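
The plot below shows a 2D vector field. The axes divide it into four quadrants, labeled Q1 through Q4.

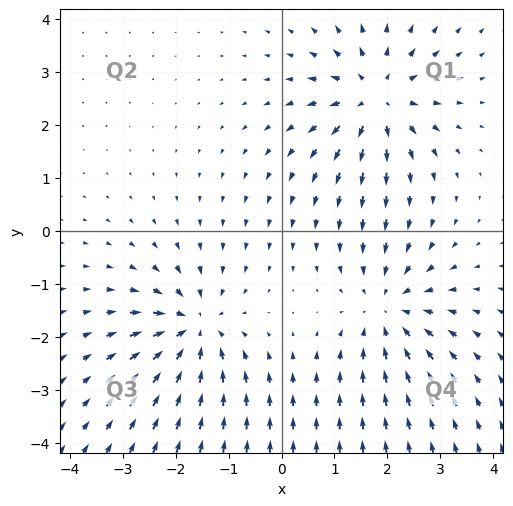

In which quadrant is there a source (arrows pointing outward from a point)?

The source sits at approximately (1.8, 2.5), which lies in quadrant Q1. The divergence there is about +5, positive as expected for a source.

Q1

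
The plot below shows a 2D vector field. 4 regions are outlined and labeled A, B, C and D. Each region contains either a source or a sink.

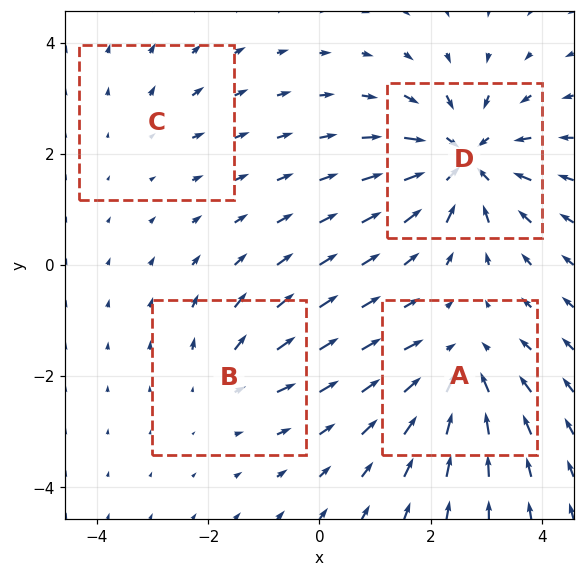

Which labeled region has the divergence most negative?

Divergence at each region's feature centre — A: about -5, B: about +3, C: about +2, D: about -7. Region D is most negative.

D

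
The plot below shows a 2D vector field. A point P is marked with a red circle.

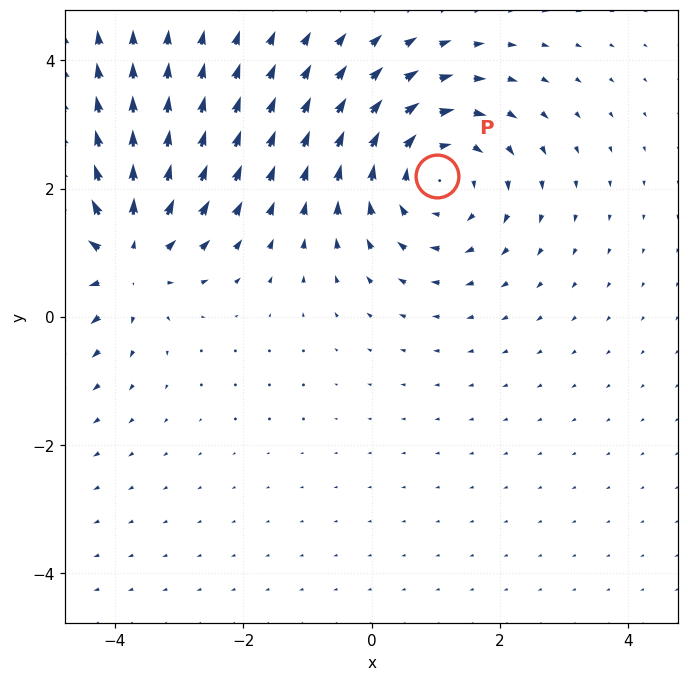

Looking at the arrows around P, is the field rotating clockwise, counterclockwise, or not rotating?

Near P at (1.0, 2.2) the arrows circulate clockwise. The curl (z-component) there is about -4; negative curl means clockwise rotation.

clockwise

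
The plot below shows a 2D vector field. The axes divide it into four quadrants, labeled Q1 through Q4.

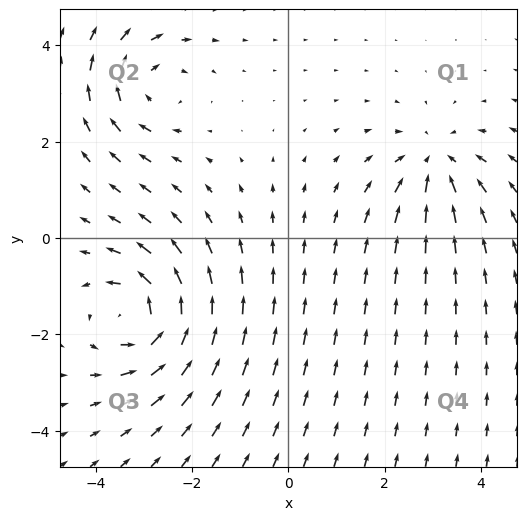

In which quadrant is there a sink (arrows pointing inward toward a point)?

The sink sits at approximately (3.1, 1.5), which lies in quadrant Q1. The divergence there is about -3, negative as expected for a sink.

Q1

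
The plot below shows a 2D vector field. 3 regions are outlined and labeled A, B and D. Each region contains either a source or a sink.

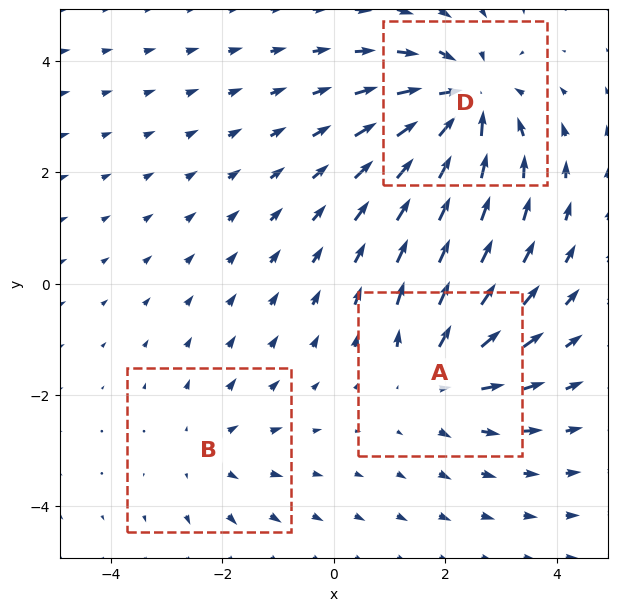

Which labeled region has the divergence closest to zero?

Divergence at each region's feature centre — A: about +3, B: about +2, D: about -4. Region B is closest to zero.

B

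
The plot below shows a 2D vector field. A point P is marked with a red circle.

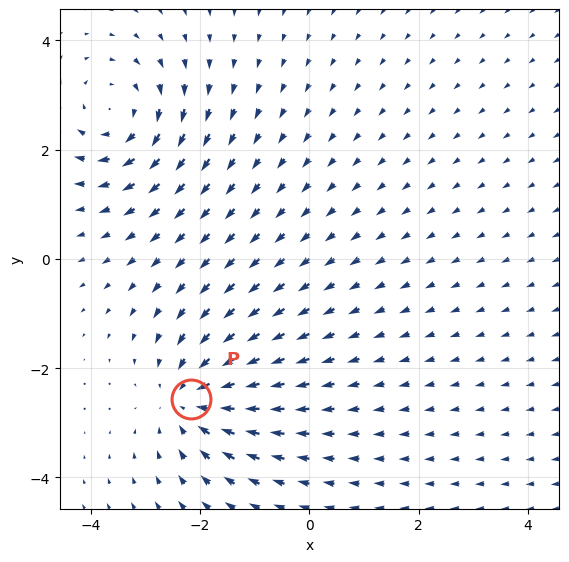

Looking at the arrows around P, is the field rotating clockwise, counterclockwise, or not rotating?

Near P at (-2.2, -2.6) the arrows show no circulation. The curl there is ≈0.

not rotating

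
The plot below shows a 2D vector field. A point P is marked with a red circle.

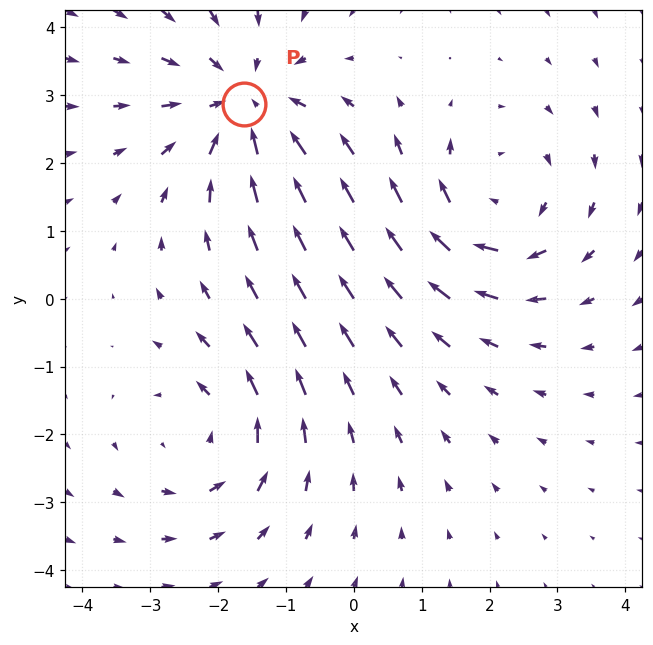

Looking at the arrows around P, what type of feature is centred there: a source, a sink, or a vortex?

sink

At P (-1.6, 2.9) the arrows converge inward. Divergence about -4, curl ≈0 — negative divergence with near-zero curl is a sink.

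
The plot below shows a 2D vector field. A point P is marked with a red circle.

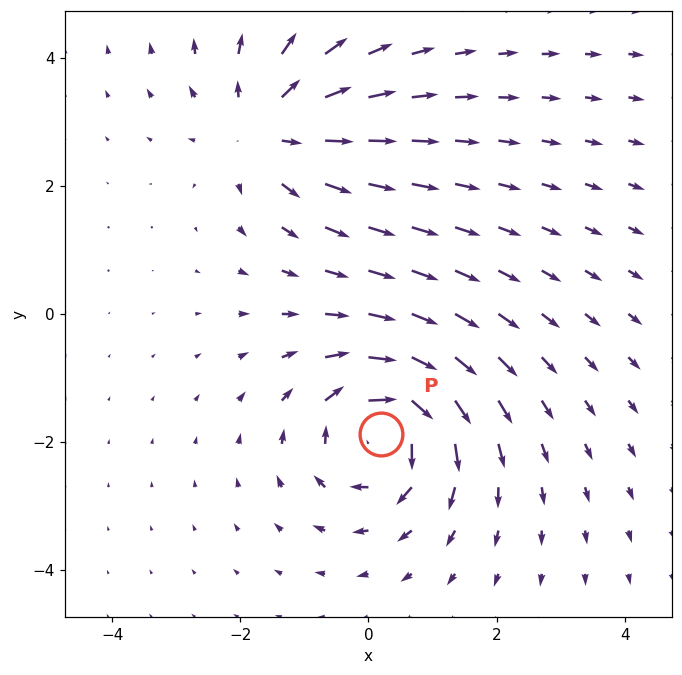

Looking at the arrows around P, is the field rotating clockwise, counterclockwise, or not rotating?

Near P at (0.2, -1.9) the arrows circulate clockwise. The curl (z-component) there is about -6; negative curl means clockwise rotation.

clockwise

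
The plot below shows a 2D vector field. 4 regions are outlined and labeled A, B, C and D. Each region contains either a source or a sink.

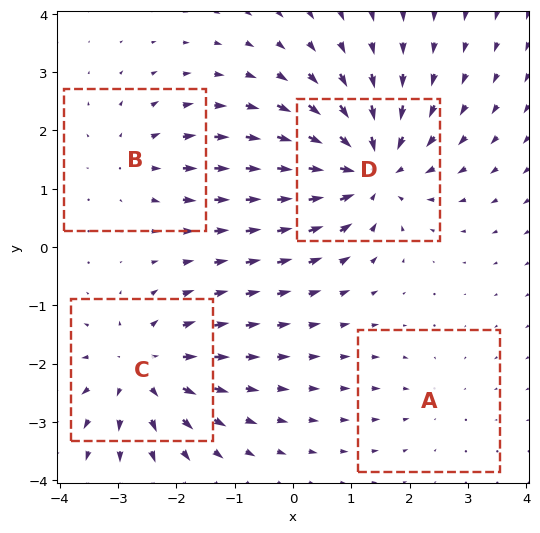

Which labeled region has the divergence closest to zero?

A

Divergence at each region's feature centre — A: about -2, B: about +3, C: about +5, D: about -6. Region A is closest to zero.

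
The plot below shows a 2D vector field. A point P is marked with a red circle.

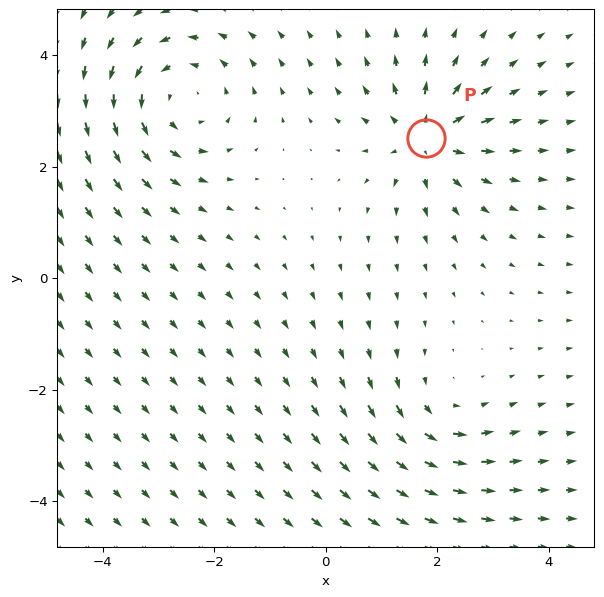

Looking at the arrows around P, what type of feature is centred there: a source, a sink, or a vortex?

source

At P (1.8, 2.5) the arrows spread outward. Divergence about +5, curl ≈0 — positive divergence with near-zero curl is a source.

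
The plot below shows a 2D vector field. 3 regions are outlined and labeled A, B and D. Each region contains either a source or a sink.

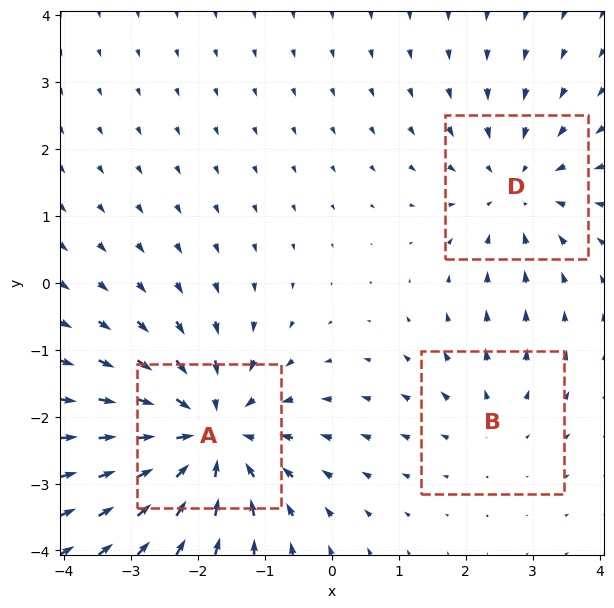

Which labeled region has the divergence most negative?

Divergence at each region's feature centre — A: about -4, B: about +2, D: about -3. Region A is most negative.

A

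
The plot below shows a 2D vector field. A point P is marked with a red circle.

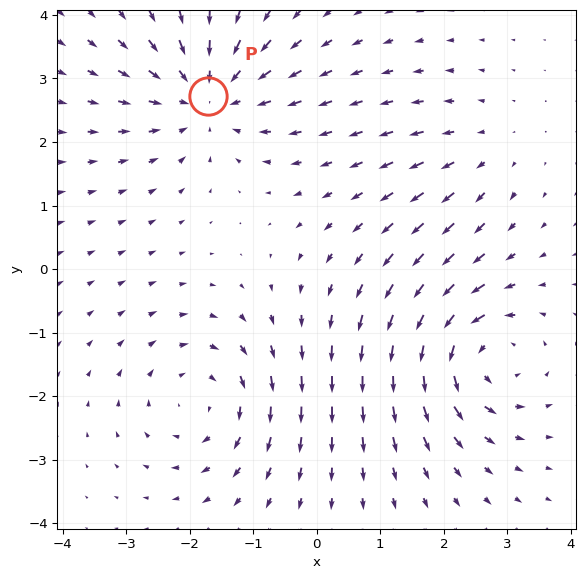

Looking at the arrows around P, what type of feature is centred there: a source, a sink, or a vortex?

sink

At P (-1.7, 2.7) the arrows converge inward. Divergence about -4, curl ≈0 — negative divergence with near-zero curl is a sink.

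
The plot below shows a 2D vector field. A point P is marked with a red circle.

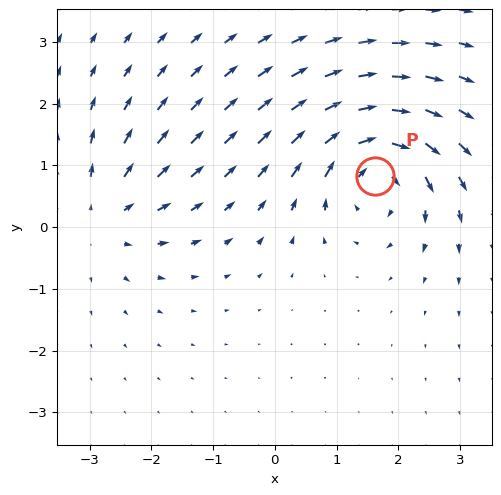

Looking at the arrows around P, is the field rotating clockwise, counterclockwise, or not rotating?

clockwise

Near P at (1.6, 0.8) the arrows circulate clockwise. The curl (z-component) there is about -5; negative curl means clockwise rotation.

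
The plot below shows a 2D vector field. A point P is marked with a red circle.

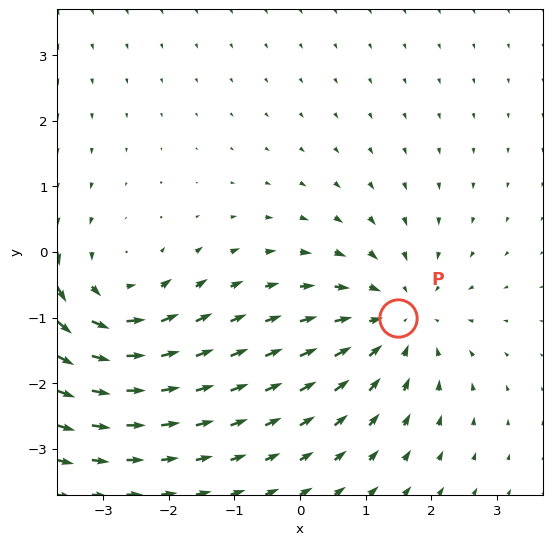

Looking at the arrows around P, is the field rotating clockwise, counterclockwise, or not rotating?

Near P at (1.5, -1.0) the arrows show no circulation. The curl there is ≈0.

not rotating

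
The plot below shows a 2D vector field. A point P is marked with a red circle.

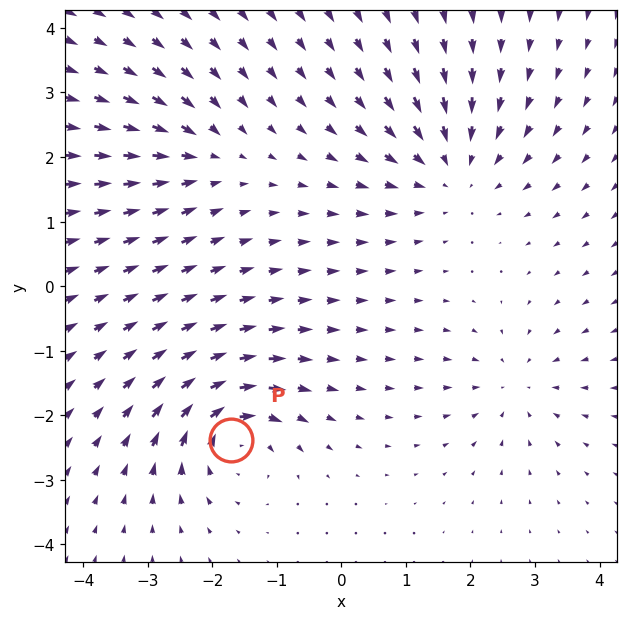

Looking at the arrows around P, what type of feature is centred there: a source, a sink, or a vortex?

At P (-1.7, -2.4) the arrows circulate clockwise. Divergence ≈0, curl about -6 — near-zero divergence with nonzero curl is a vortex.

vortex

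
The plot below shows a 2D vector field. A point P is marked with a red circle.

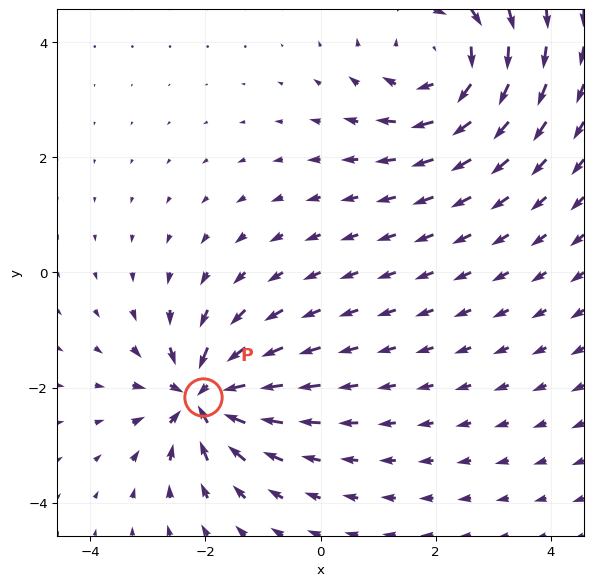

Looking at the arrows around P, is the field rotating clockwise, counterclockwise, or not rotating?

Near P at (-2.0, -2.2) the arrows show no circulation. The curl there is ≈0.

not rotating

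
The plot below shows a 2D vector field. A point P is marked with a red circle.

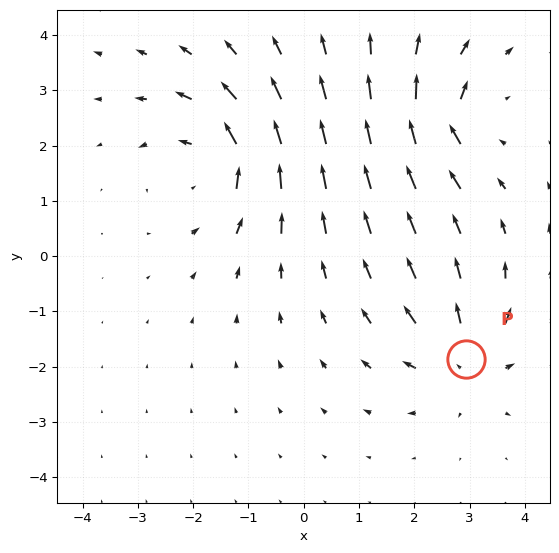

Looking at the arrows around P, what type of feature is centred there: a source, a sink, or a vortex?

At P (2.9, -1.9) the arrows spread outward. Divergence about +4, curl ≈0 — positive divergence with near-zero curl is a source.

source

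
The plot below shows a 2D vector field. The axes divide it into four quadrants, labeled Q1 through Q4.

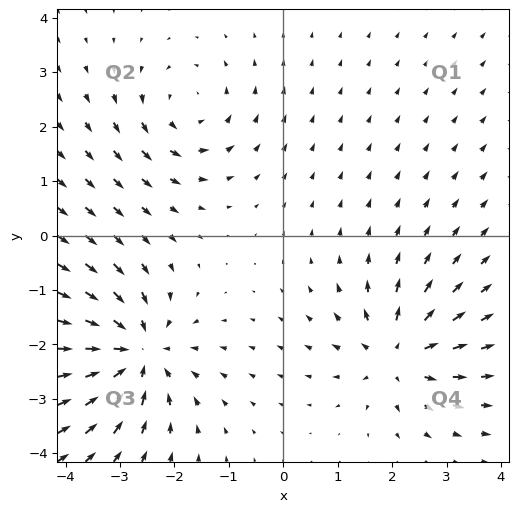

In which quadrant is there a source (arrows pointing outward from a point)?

The source sits at approximately (2.1, -2.2), which lies in quadrant Q4. The divergence there is about +4, positive as expected for a source.

Q4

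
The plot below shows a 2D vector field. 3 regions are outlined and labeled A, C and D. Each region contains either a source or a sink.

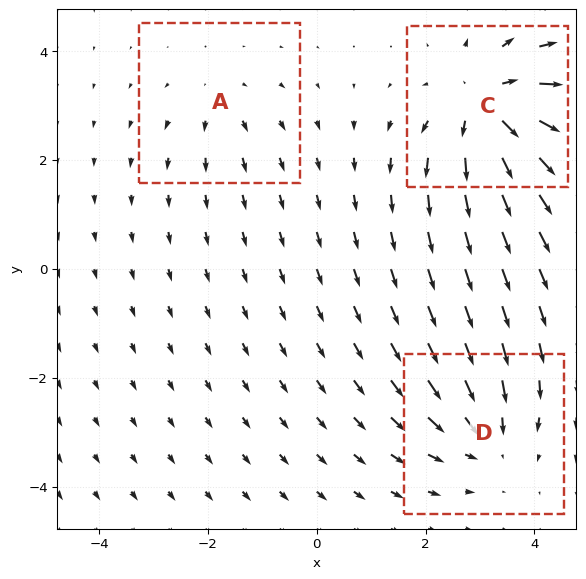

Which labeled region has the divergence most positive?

Divergence at each region's feature centre — A: about +2, C: about +5, D: about -3. Region C is most positive.

C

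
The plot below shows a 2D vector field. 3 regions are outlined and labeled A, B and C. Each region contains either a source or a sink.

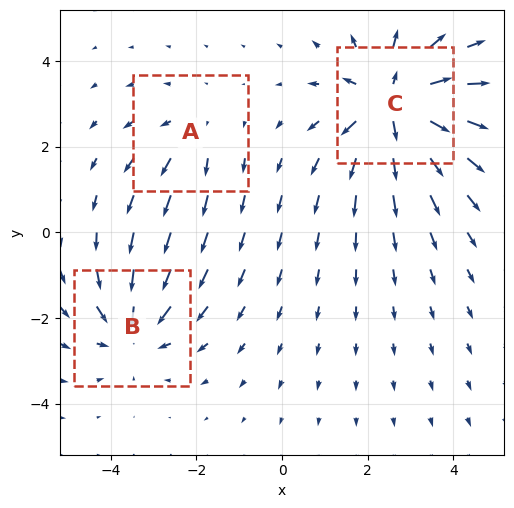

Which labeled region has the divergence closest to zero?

Divergence at each region's feature centre — A: about +2, B: about -3, C: about +5. Region A is closest to zero.

A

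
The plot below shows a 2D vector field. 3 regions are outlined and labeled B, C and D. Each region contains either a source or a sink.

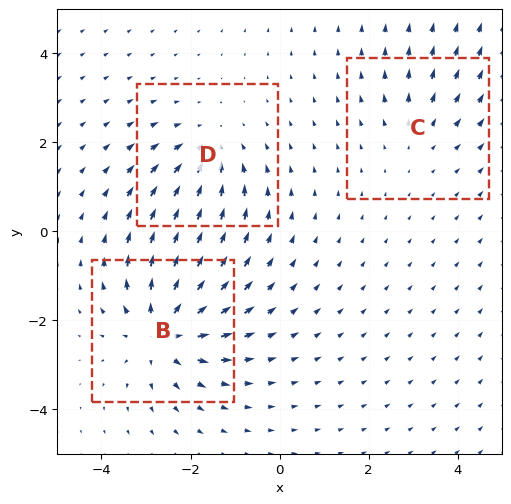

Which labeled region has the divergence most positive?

B

Divergence at each region's feature centre — B: about +5, C: about +2, D: about -3. Region B is most positive.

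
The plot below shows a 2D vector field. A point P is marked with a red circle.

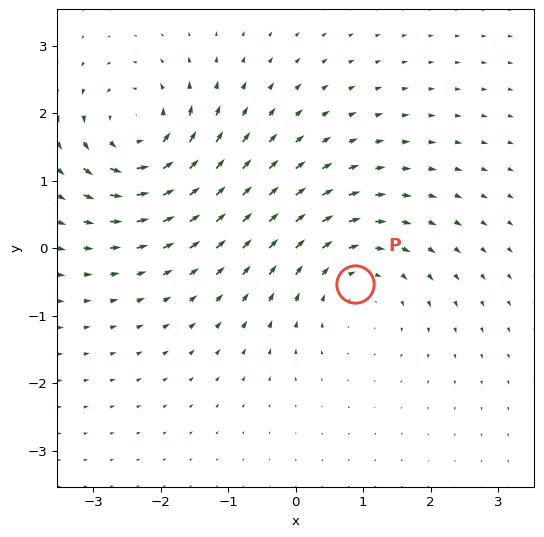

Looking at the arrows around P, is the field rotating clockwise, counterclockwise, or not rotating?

clockwise

Near P at (0.9, -0.5) the arrows circulate clockwise. The curl (z-component) there is about -3; negative curl means clockwise rotation.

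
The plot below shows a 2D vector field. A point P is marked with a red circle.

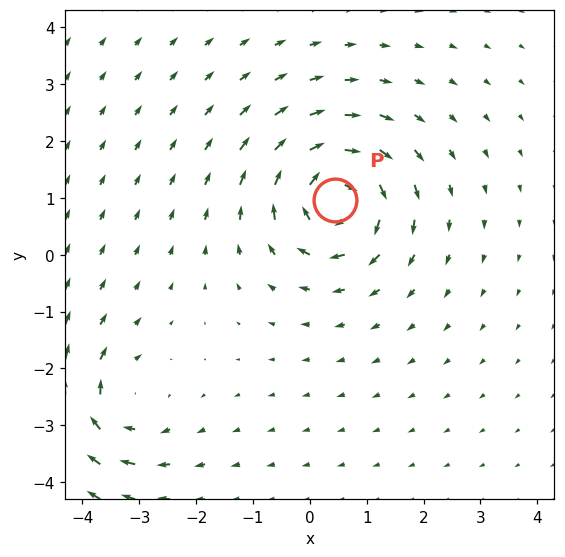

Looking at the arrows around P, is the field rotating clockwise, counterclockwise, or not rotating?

Near P at (0.4, 1.0) the arrows circulate clockwise. The curl (z-component) there is about -7; negative curl means clockwise rotation.

clockwise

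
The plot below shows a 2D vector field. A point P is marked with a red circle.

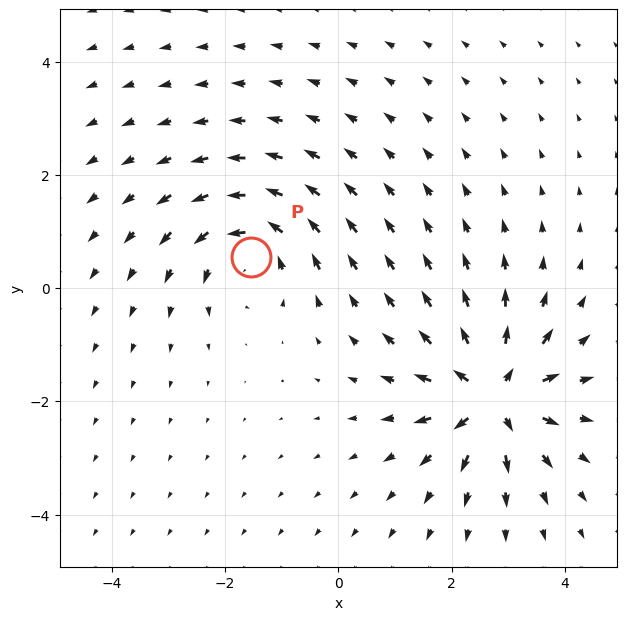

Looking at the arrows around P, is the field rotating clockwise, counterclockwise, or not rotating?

counterclockwise

Near P at (-1.5, 0.6) the arrows circulate counterclockwise. The curl (z-component) there is about +4; positive curl means counterclockwise rotation.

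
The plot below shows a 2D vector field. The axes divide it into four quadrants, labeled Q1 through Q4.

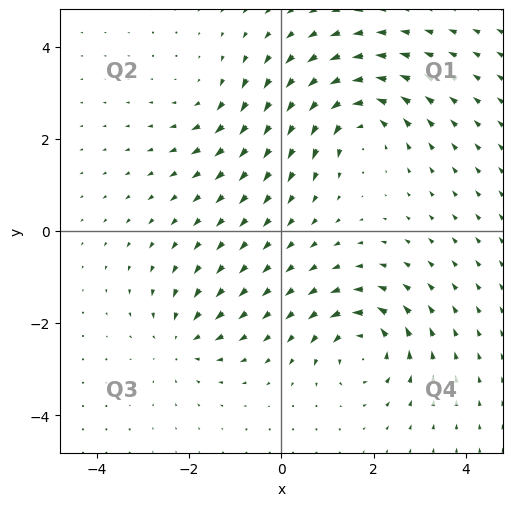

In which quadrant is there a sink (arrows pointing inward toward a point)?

The sink sits at approximately (-2.2, -2.4), which lies in quadrant Q3. The divergence there is about -3, negative as expected for a sink.

Q3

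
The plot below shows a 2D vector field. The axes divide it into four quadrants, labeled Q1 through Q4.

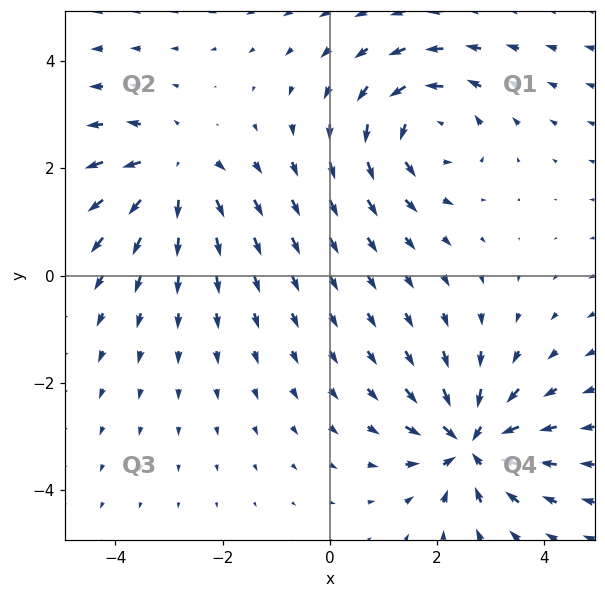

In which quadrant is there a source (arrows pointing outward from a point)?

The source sits at approximately (-2.9, 2.0), which lies in quadrant Q2. The divergence there is about +4, positive as expected for a source.

Q2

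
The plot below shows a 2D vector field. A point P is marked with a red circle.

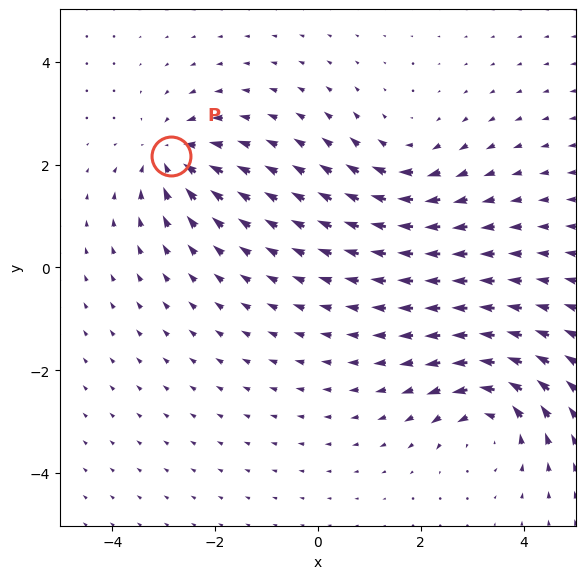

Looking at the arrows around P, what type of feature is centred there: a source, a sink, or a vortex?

At P (-2.9, 2.2) the arrows converge inward. Divergence about -3, curl ≈0 — negative divergence with near-zero curl is a sink.

sink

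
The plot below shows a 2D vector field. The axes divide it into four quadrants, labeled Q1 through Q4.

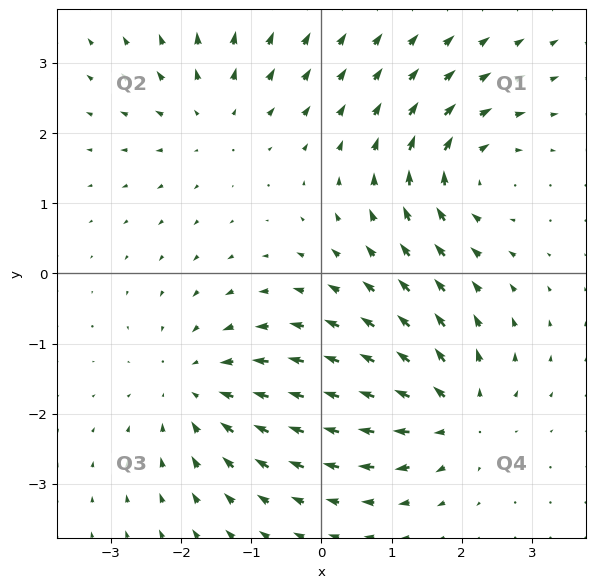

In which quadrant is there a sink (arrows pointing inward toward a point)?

The sink sits at approximately (-1.8, -1.6), which lies in quadrant Q3. The divergence there is about -4, negative as expected for a sink.

Q3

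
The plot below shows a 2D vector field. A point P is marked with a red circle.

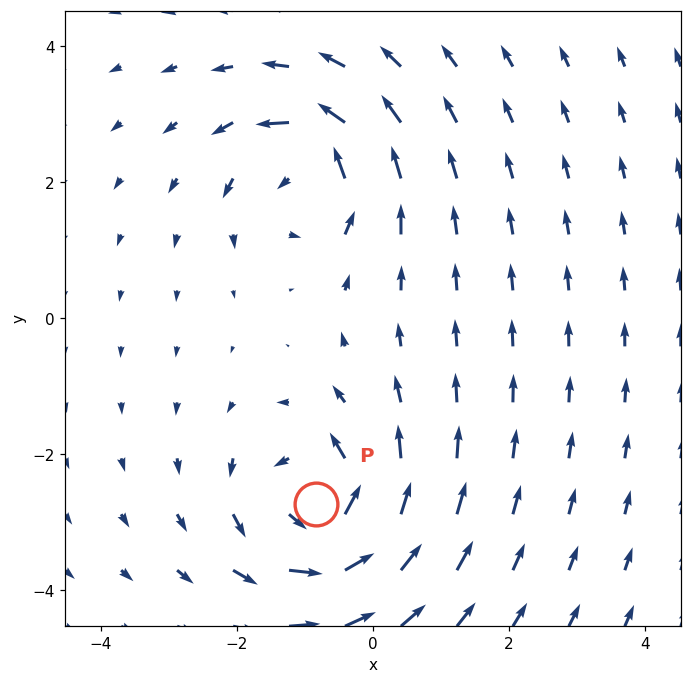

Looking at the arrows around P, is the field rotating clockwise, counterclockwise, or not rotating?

Near P at (-0.8, -2.7) the arrows circulate counterclockwise. The curl (z-component) there is about +5; positive curl means counterclockwise rotation.

counterclockwise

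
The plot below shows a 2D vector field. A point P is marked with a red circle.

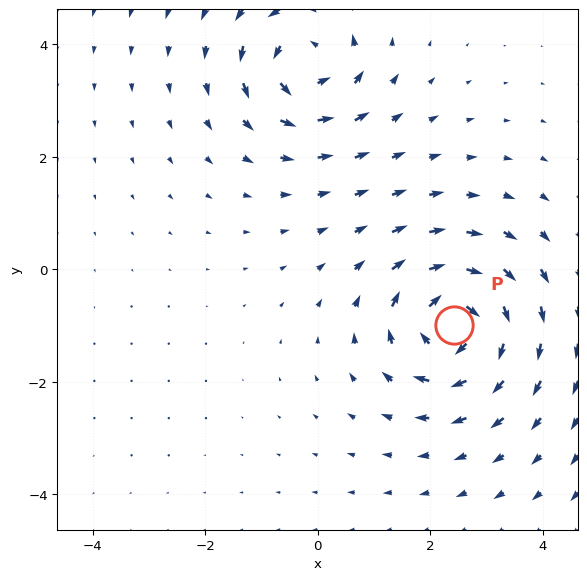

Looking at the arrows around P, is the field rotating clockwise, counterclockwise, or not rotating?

Near P at (2.4, -1.0) the arrows circulate clockwise. The curl (z-component) there is about -6; negative curl means clockwise rotation.

clockwise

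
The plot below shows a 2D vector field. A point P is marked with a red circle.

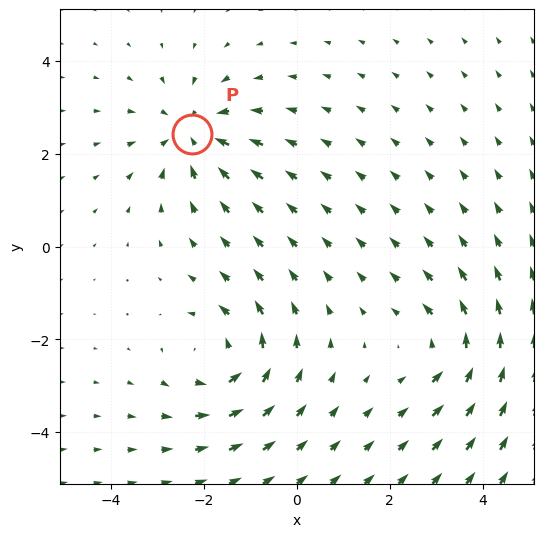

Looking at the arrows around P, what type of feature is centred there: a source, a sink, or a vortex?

sink

At P (-2.3, 2.4) the arrows converge inward. Divergence about -4, curl ≈0 — negative divergence with near-zero curl is a sink.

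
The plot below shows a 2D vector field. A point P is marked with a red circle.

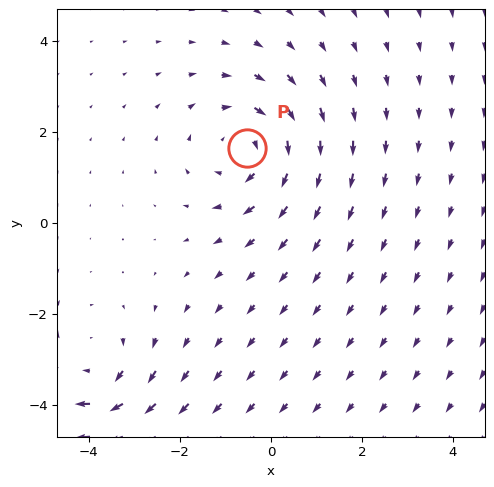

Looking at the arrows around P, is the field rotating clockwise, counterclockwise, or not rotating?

Near P at (-0.5, 1.7) the arrows circulate clockwise. The curl (z-component) there is about -3; negative curl means clockwise rotation.

clockwise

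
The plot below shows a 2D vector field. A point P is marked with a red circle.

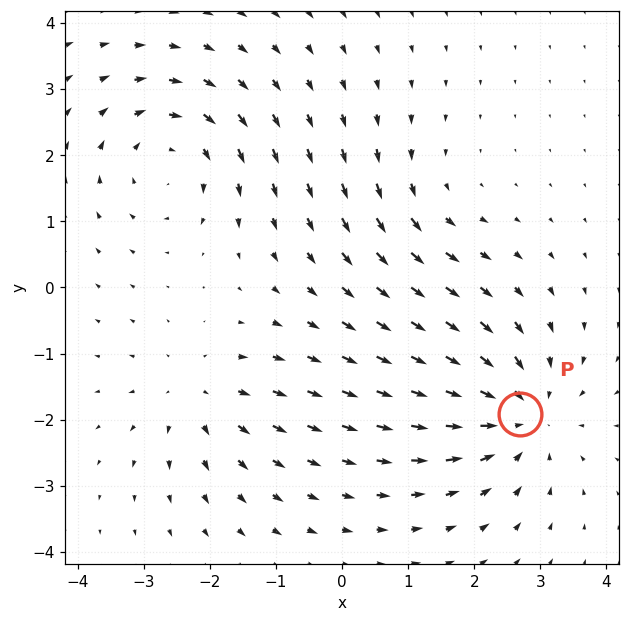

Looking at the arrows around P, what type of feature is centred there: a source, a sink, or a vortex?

sink

At P (2.7, -1.9) the arrows converge inward. Divergence about -5, curl ≈0 — negative divergence with near-zero curl is a sink.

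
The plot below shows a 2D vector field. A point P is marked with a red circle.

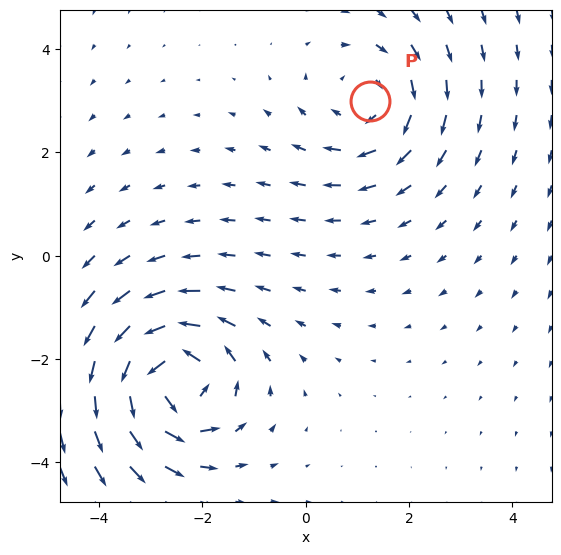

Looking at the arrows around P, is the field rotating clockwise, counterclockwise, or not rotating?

clockwise

Near P at (1.2, 3.0) the arrows circulate clockwise. The curl (z-component) there is about -3; negative curl means clockwise rotation.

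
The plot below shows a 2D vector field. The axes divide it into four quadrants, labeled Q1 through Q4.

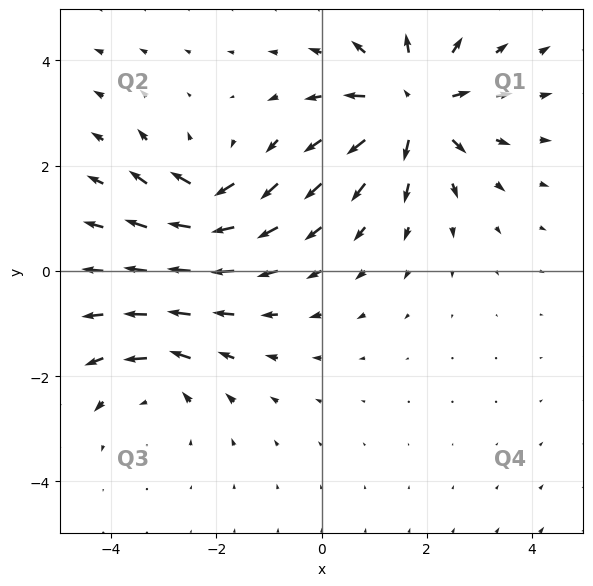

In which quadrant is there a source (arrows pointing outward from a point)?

Q1

The source sits at approximately (1.7, 3.1), which lies in quadrant Q1. The divergence there is about +6, positive as expected for a source.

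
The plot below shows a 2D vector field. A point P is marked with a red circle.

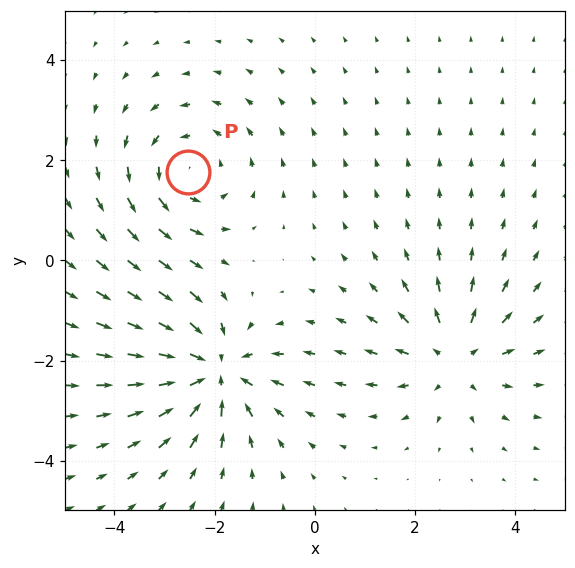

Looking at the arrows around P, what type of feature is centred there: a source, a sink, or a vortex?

vortex

At P (-2.5, 1.8) the arrows circulate counterclockwise. Divergence ≈0, curl about +3 — near-zero divergence with nonzero curl is a vortex.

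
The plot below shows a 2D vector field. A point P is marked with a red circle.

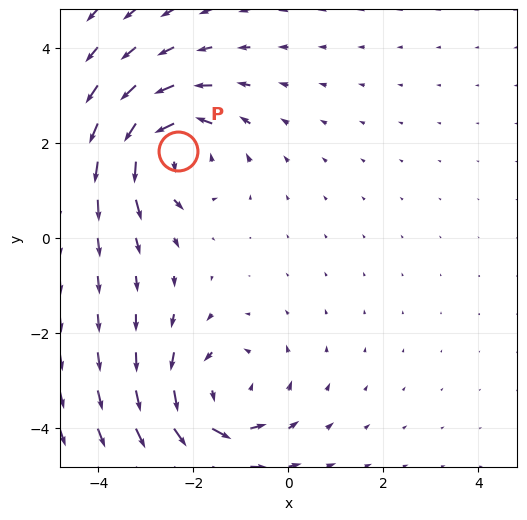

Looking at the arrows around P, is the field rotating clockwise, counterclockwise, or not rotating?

Near P at (-2.3, 1.8) the arrows circulate counterclockwise. The curl (z-component) there is about +6; positive curl means counterclockwise rotation.

counterclockwise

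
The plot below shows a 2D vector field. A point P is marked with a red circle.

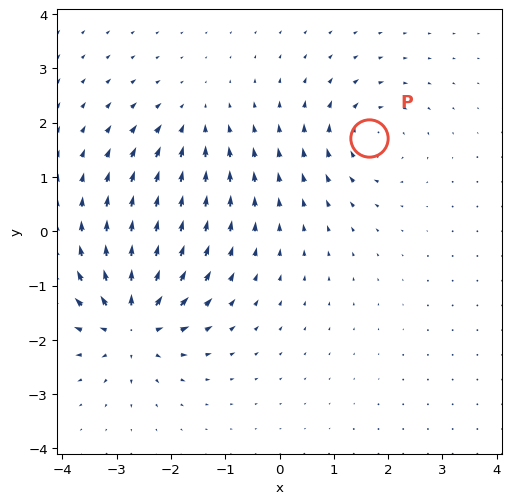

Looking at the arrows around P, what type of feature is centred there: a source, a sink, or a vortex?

vortex

At P (1.7, 1.7) the arrows circulate clockwise. Divergence ≈0, curl about -4 — near-zero divergence with nonzero curl is a vortex.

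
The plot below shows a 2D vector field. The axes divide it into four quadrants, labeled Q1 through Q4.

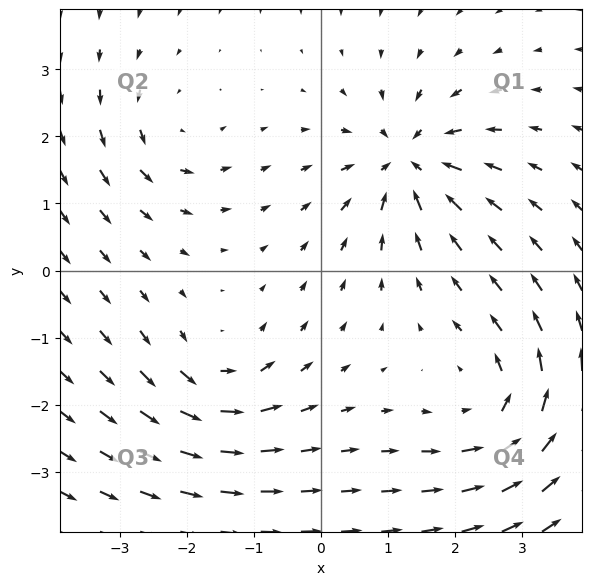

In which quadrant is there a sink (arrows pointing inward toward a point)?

The sink sits at approximately (1.3, 1.6), which lies in quadrant Q1. The divergence there is about -6, negative as expected for a sink.

Q1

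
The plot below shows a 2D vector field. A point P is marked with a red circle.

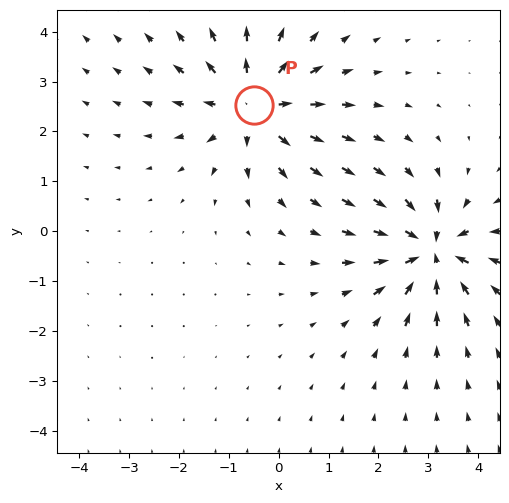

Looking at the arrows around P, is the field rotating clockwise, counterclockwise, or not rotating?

Near P at (-0.5, 2.5) the arrows show no circulation. The curl there is ≈0.

not rotating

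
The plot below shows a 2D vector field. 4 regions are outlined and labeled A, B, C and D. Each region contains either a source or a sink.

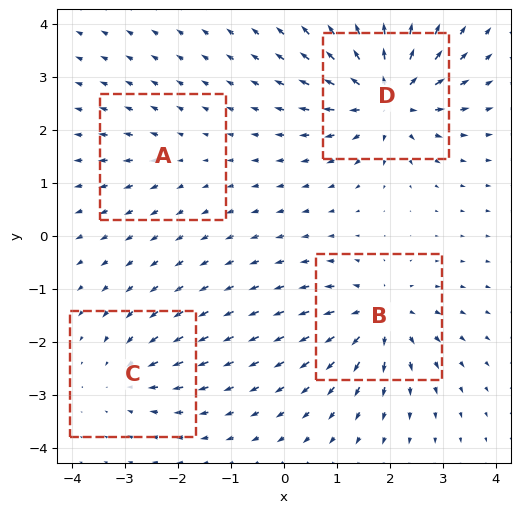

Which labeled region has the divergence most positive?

Divergence at each region's feature centre — A: about +3, B: about +7, C: about -4, D: about +9. Region D is most positive.

D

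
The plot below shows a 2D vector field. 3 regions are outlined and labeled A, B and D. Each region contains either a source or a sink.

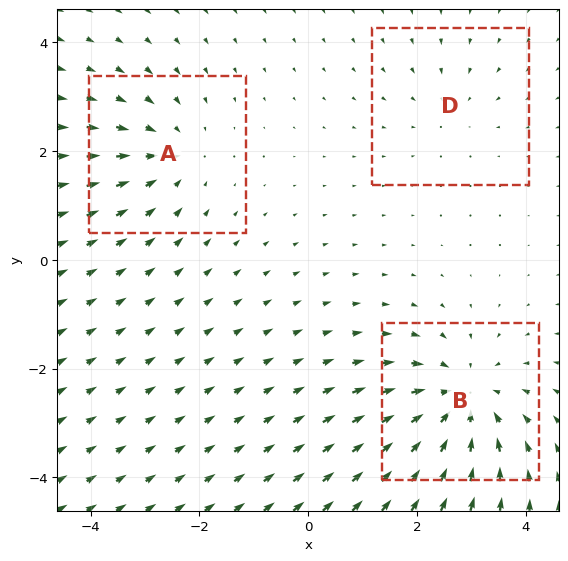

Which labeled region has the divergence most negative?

B

Divergence at each region's feature centre — A: about -3, B: about -4, D: about -2. Region B is most negative.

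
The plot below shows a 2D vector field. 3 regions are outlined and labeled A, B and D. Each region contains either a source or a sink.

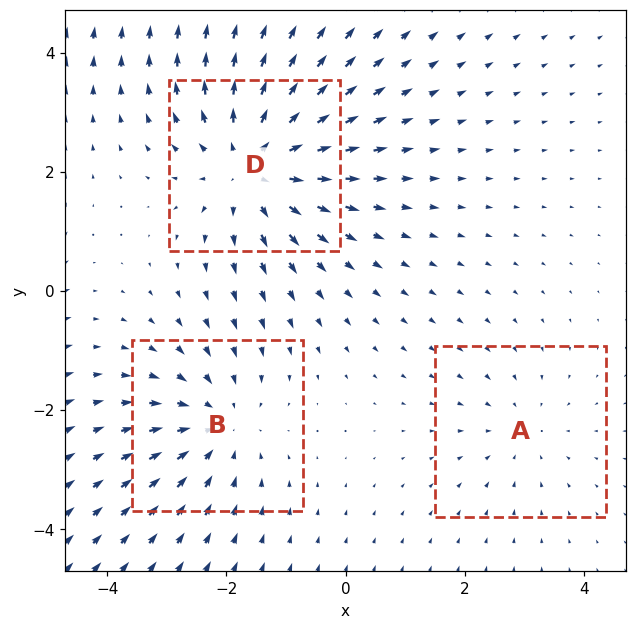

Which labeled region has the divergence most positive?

Divergence at each region's feature centre — A: about -2, B: about -3, D: about +4. Region D is most positive.

D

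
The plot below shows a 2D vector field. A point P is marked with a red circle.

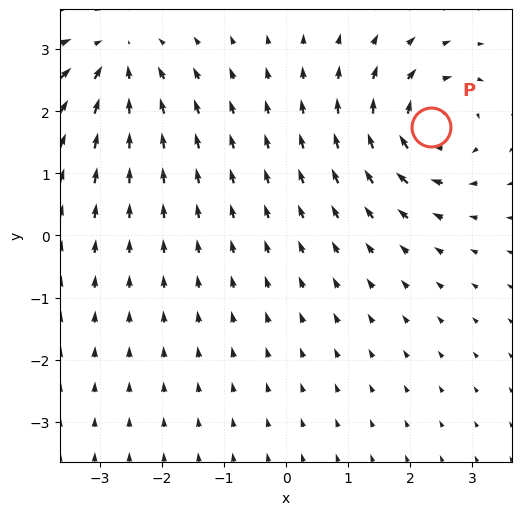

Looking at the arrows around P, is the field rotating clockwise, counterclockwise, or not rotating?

clockwise

Near P at (2.3, 1.7) the arrows circulate clockwise. The curl (z-component) there is about -5; negative curl means clockwise rotation.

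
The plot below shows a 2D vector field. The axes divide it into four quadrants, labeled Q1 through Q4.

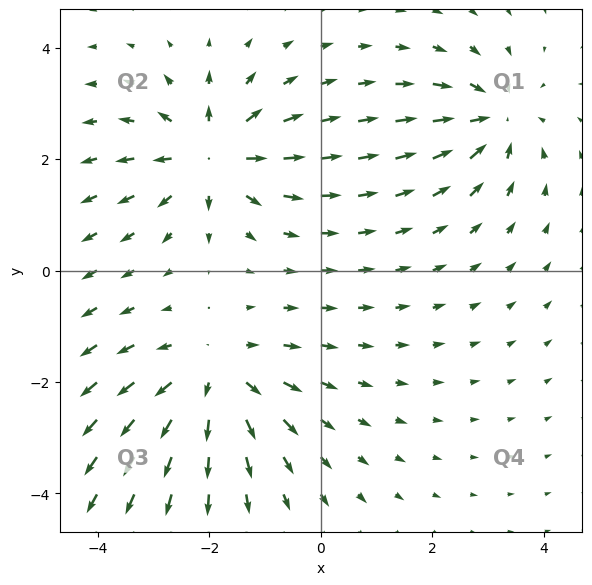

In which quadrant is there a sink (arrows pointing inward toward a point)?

The sink sits at approximately (3.1, 2.7), which lies in quadrant Q1. The divergence there is about -3, negative as expected for a sink.

Q1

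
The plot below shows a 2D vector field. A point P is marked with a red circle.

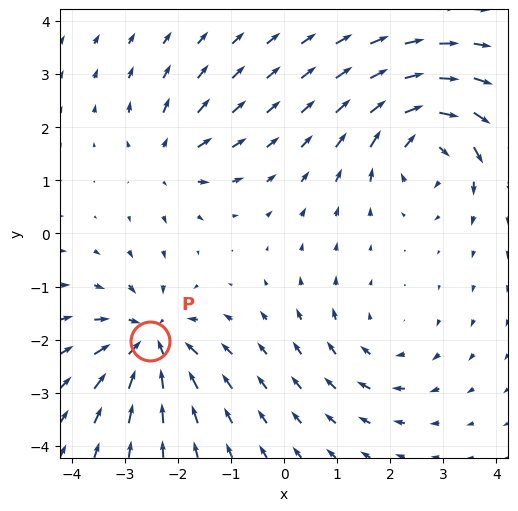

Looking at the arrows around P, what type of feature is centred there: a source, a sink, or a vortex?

At P (-2.5, -2.0) the arrows converge inward. Divergence about -6, curl ≈0 — negative divergence with near-zero curl is a sink.

sink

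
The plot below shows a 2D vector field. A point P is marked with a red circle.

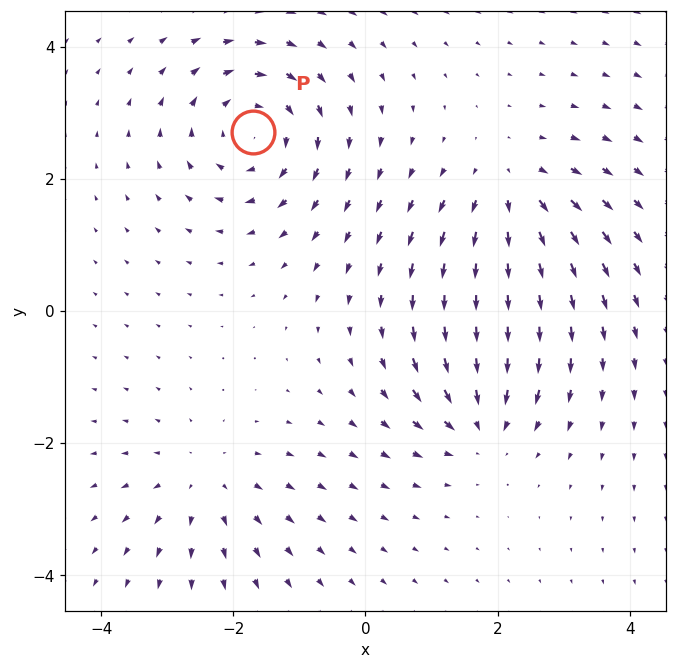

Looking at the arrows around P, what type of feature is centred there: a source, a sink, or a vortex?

At P (-1.7, 2.7) the arrows circulate clockwise. Divergence ≈0, curl about -5 — near-zero divergence with nonzero curl is a vortex.

vortex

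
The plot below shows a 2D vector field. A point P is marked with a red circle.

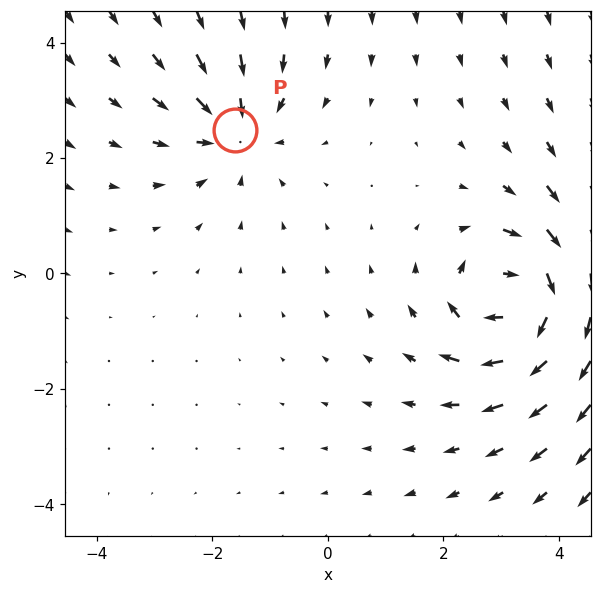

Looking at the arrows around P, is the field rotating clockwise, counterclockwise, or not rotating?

not rotating

Near P at (-1.6, 2.5) the arrows show no circulation. The curl there is ≈0.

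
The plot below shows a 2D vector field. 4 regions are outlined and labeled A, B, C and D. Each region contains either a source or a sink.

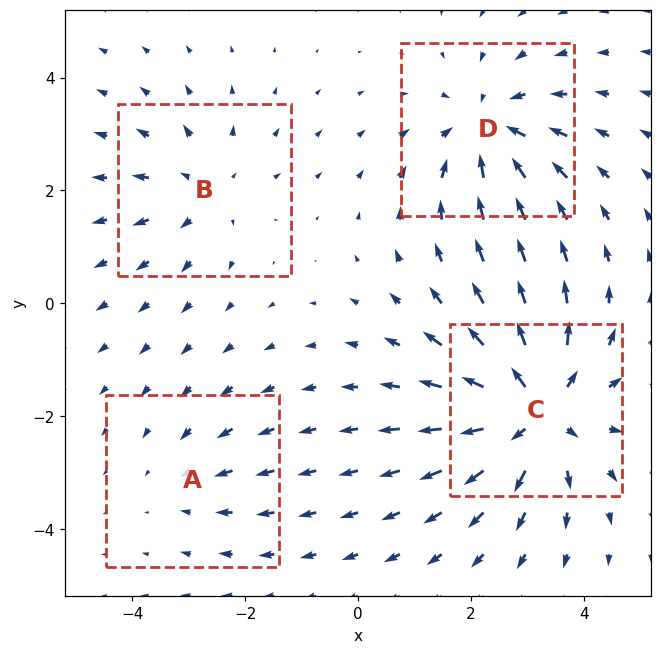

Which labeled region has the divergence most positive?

Divergence at each region's feature centre — A: about -2, B: about +3, C: about +6, D: about -4. Region C is most positive.

C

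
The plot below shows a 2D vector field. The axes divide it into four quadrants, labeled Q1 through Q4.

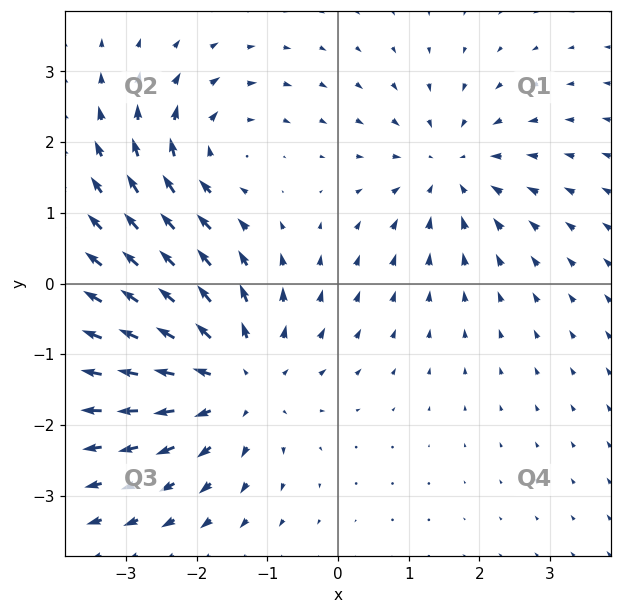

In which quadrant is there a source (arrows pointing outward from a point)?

The source sits at approximately (-1.5, -1.4), which lies in quadrant Q3. The divergence there is about +4, positive as expected for a source.

Q3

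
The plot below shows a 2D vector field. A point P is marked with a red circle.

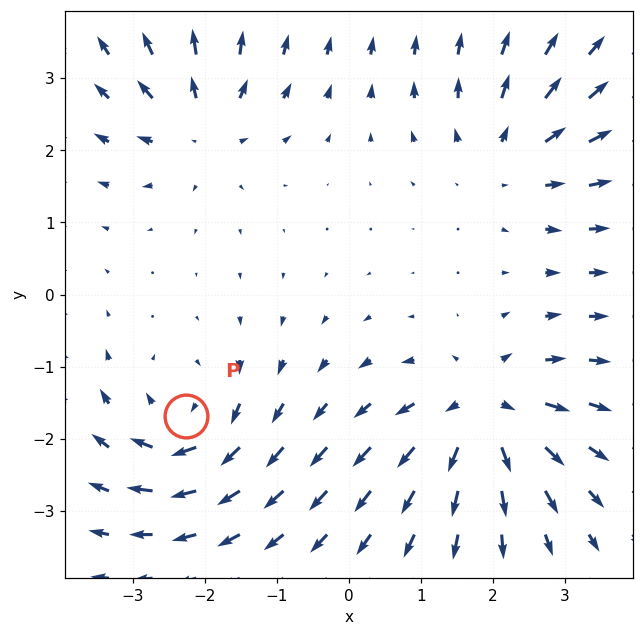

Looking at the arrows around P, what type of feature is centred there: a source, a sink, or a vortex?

vortex

At P (-2.3, -1.7) the arrows circulate clockwise. Divergence ≈0, curl about -5 — near-zero divergence with nonzero curl is a vortex.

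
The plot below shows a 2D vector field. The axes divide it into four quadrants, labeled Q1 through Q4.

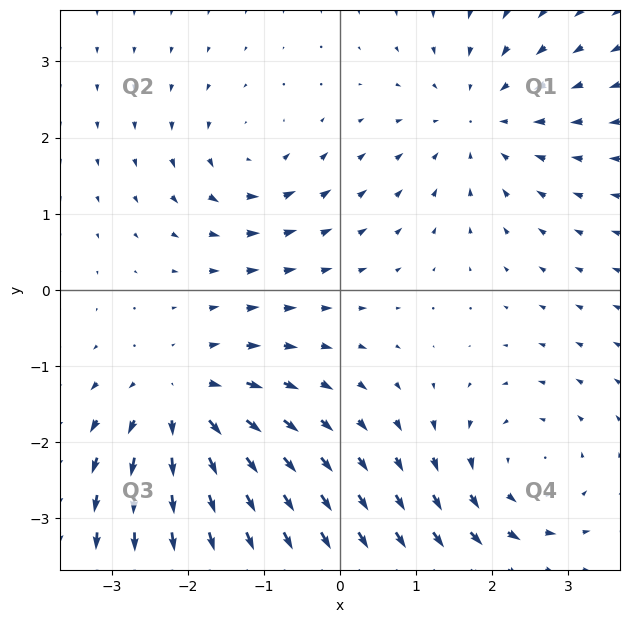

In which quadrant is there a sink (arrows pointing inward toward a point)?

The sink sits at approximately (1.8, 2.3), which lies in quadrant Q1. The divergence there is about -3, negative as expected for a sink.

Q1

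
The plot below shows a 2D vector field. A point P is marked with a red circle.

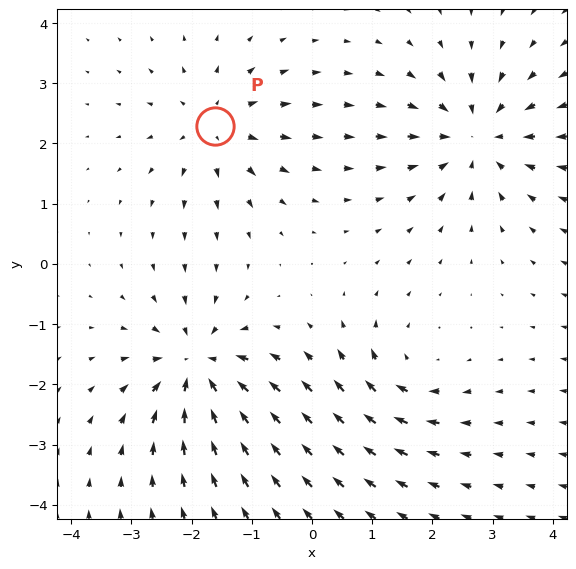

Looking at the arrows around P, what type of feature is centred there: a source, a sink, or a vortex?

source

At P (-1.6, 2.3) the arrows spread outward. Divergence about +3, curl ≈0 — positive divergence with near-zero curl is a source.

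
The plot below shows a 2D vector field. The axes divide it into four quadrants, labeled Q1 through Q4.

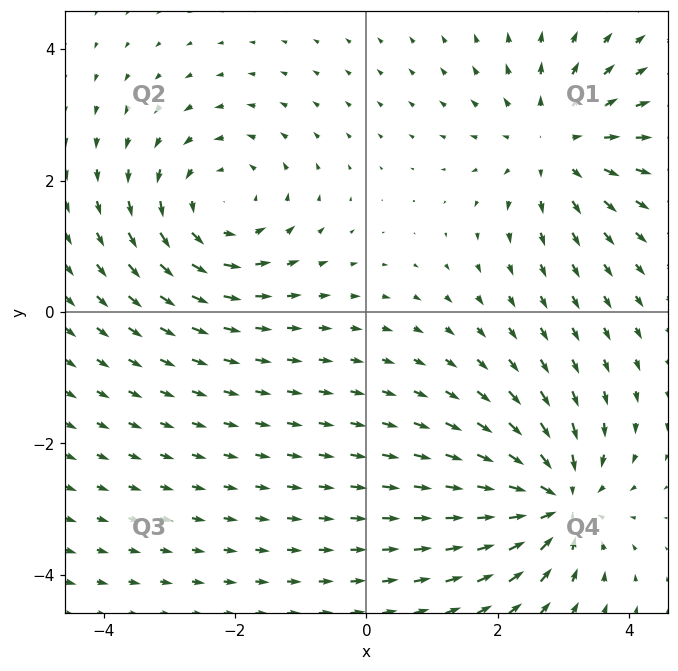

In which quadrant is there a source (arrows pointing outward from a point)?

The source sits at approximately (2.9, 2.6), which lies in quadrant Q1. The divergence there is about +4, positive as expected for a source.

Q1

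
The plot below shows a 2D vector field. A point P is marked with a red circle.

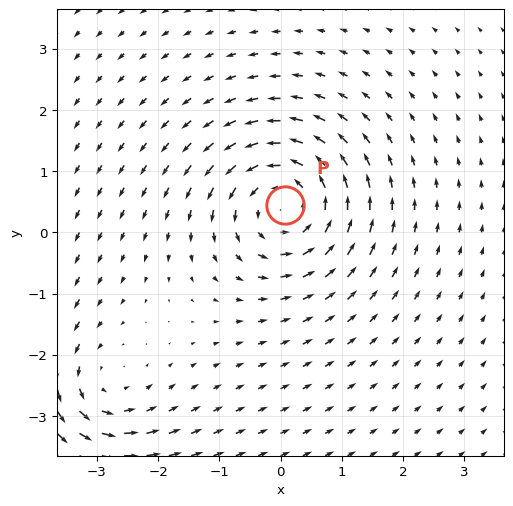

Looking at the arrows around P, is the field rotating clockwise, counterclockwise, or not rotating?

counterclockwise

Near P at (0.1, 0.4) the arrows circulate counterclockwise. The curl (z-component) there is about +6; positive curl means counterclockwise rotation.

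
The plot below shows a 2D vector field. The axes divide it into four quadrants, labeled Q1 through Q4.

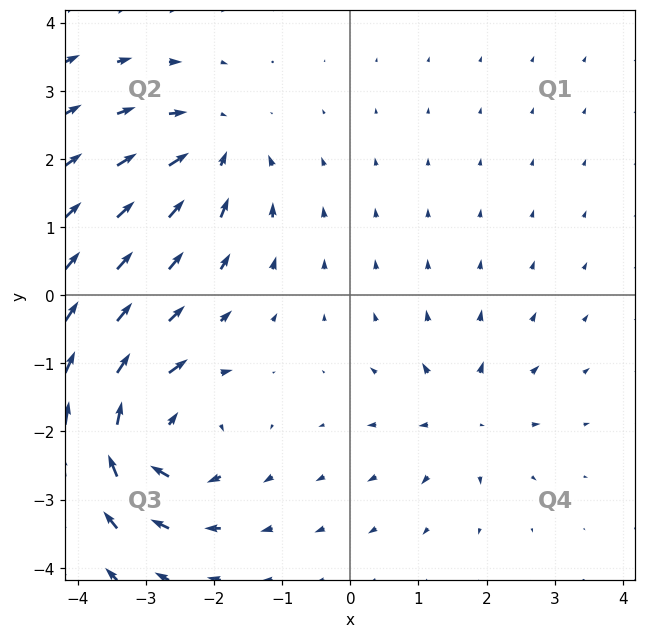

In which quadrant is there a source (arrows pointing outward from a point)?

The source sits at approximately (1.6, -1.8), which lies in quadrant Q4. The divergence there is about +4, positive as expected for a source.

Q4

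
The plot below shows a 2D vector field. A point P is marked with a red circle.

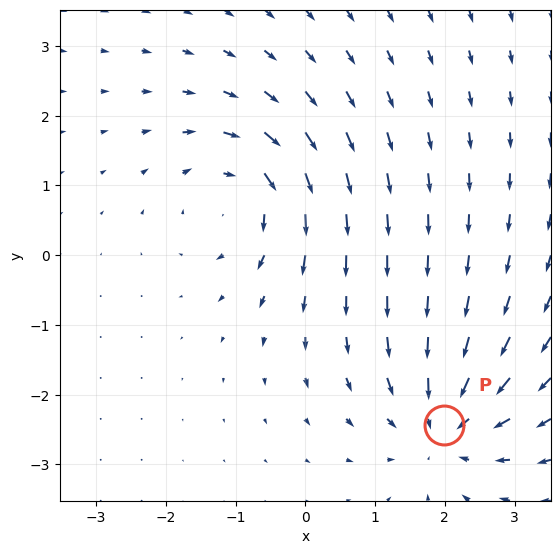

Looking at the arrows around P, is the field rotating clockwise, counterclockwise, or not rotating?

Near P at (2.0, -2.4) the arrows show no circulation. The curl there is ≈0.

not rotating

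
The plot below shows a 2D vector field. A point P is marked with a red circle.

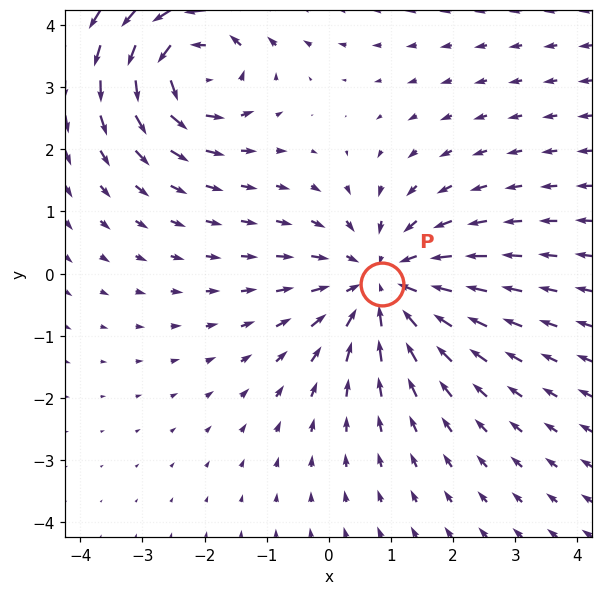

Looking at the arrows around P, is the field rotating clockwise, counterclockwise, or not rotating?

Near P at (0.9, -0.2) the arrows show no circulation. The curl there is ≈0.

not rotating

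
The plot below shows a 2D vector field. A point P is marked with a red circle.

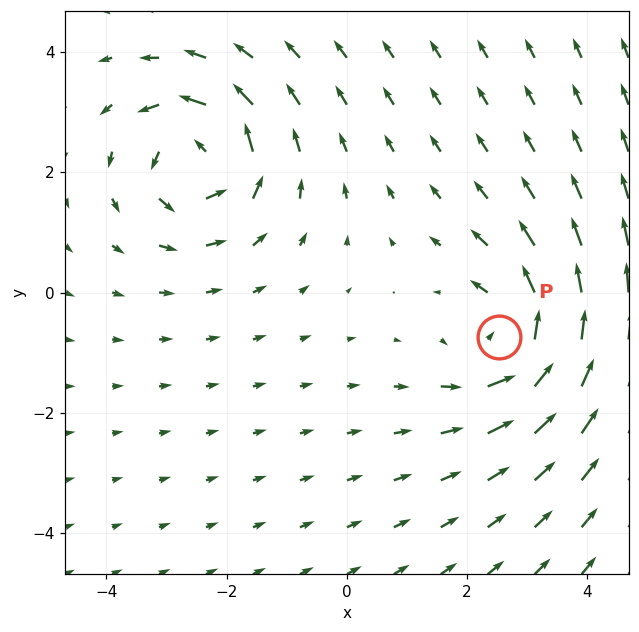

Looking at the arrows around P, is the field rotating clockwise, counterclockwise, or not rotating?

counterclockwise

Near P at (2.5, -0.7) the arrows circulate counterclockwise. The curl (z-component) there is about +3; positive curl means counterclockwise rotation.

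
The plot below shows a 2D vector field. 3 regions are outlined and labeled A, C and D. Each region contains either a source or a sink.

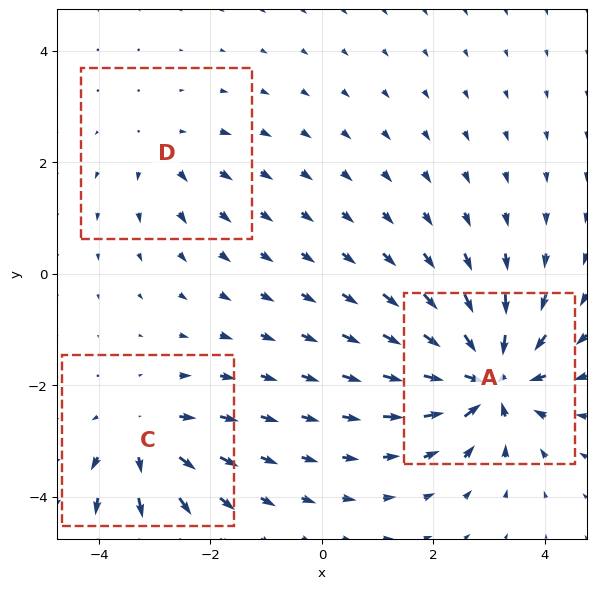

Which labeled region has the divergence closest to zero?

D

Divergence at each region's feature centre — A: about -6, C: about +4, D: about +2. Region D is closest to zero.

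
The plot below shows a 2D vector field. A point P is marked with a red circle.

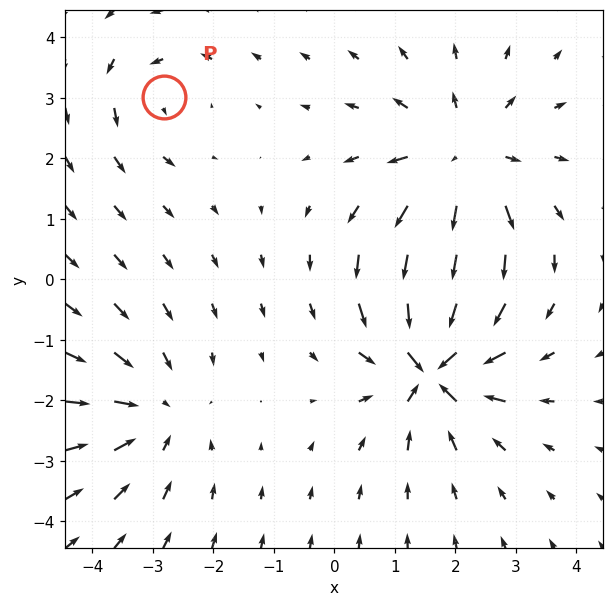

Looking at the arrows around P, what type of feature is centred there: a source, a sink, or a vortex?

At P (-2.8, 3.0) the arrows circulate counterclockwise. Divergence ≈0, curl about +3 — near-zero divergence with nonzero curl is a vortex.

vortex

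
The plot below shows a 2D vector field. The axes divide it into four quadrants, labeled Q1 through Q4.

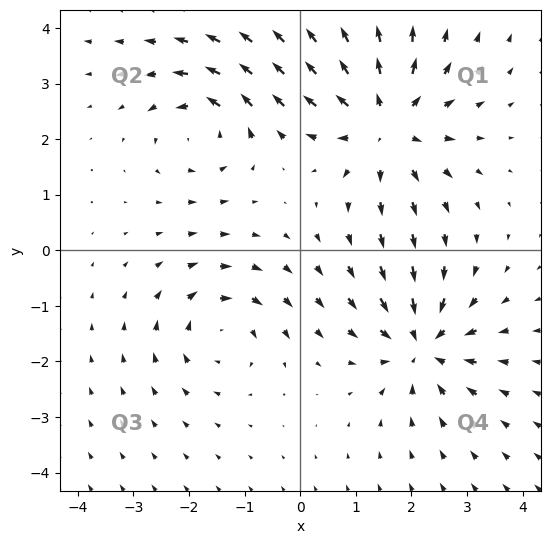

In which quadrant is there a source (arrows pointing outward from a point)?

Q1

The source sits at approximately (1.5, 2.3), which lies in quadrant Q1. The divergence there is about +5, positive as expected for a source.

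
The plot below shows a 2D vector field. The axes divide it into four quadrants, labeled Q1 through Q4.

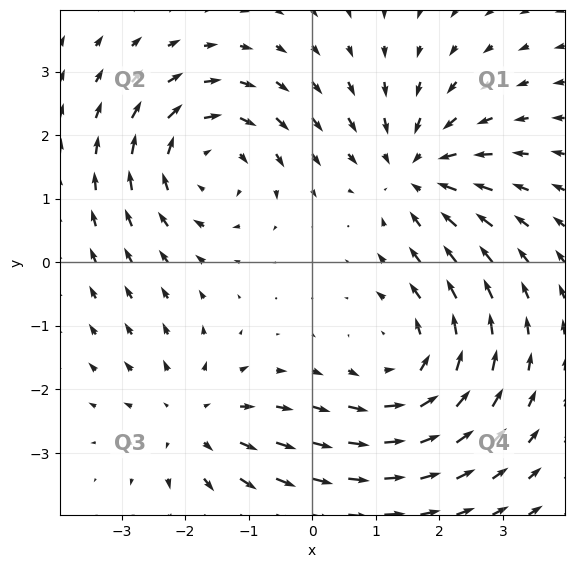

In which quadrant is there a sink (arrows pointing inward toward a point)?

The sink sits at approximately (1.6, 1.4), which lies in quadrant Q1. The divergence there is about -3, negative as expected for a sink.

Q1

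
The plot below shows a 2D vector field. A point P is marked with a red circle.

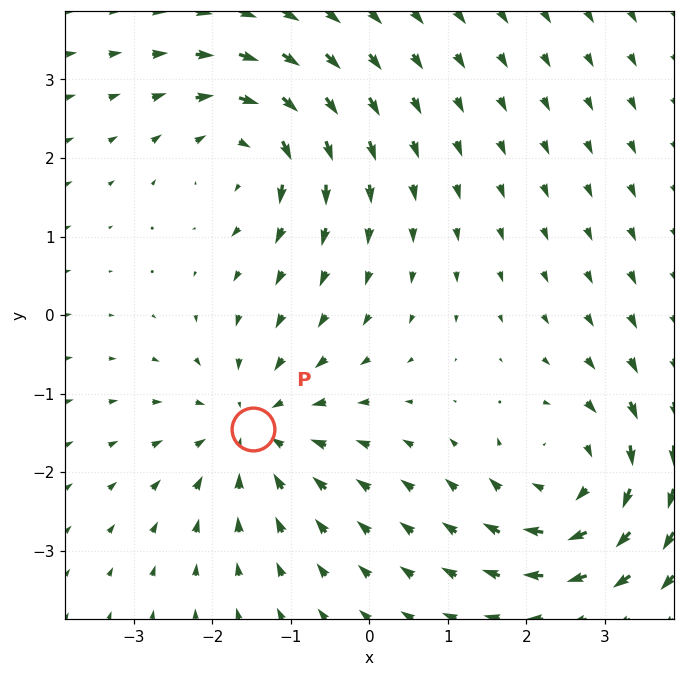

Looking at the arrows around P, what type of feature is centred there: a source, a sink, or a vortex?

sink

At P (-1.5, -1.4) the arrows converge inward. Divergence about -5, curl ≈0 — negative divergence with near-zero curl is a sink.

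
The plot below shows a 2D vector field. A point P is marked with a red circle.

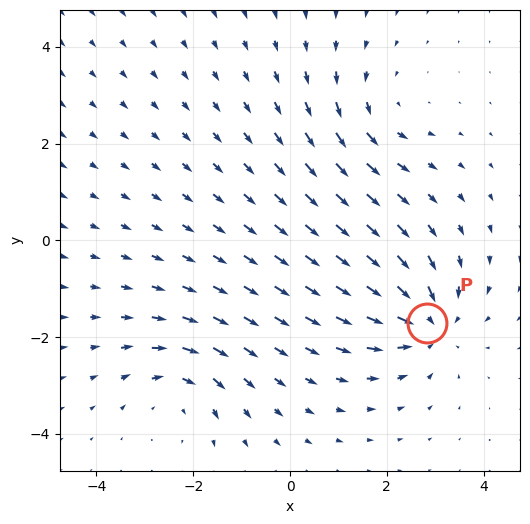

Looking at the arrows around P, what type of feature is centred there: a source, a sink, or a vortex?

sink

At P (2.8, -1.7) the arrows converge inward. Divergence about -5, curl ≈0 — negative divergence with near-zero curl is a sink.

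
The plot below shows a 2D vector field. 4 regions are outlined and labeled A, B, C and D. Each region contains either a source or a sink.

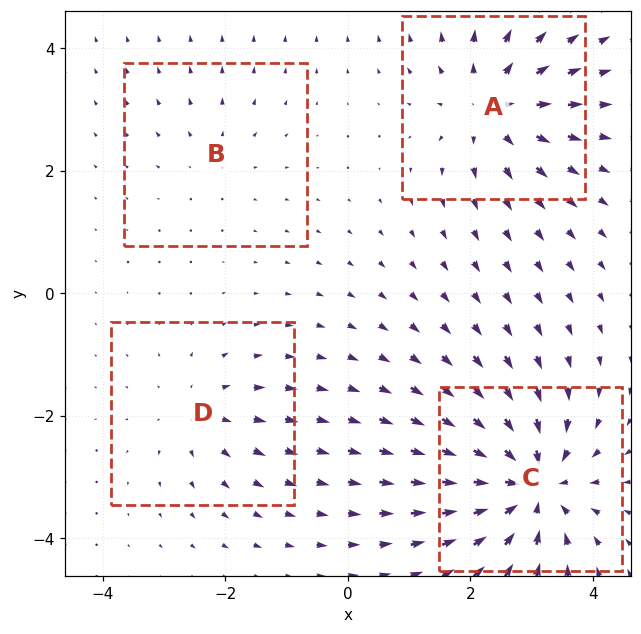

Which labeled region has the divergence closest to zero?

B

Divergence at each region's feature centre — A: about +6, B: about +2, C: about -8, D: about +3. Region B is closest to zero.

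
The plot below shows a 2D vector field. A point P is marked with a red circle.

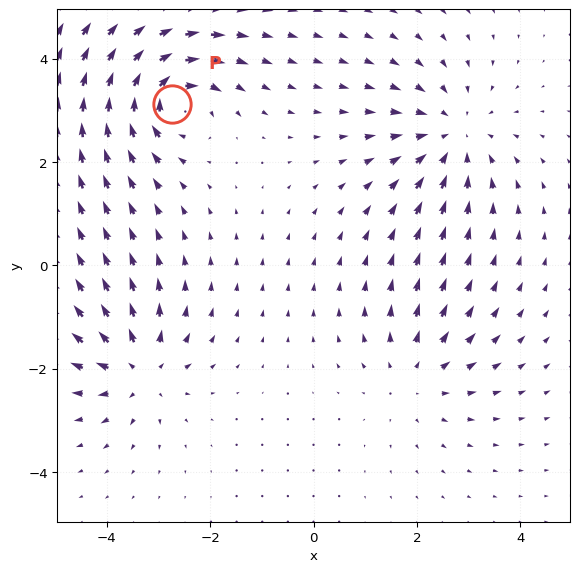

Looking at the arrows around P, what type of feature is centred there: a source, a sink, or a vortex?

vortex

At P (-2.7, 3.1) the arrows circulate clockwise. Divergence ≈0, curl about -5 — near-zero divergence with nonzero curl is a vortex.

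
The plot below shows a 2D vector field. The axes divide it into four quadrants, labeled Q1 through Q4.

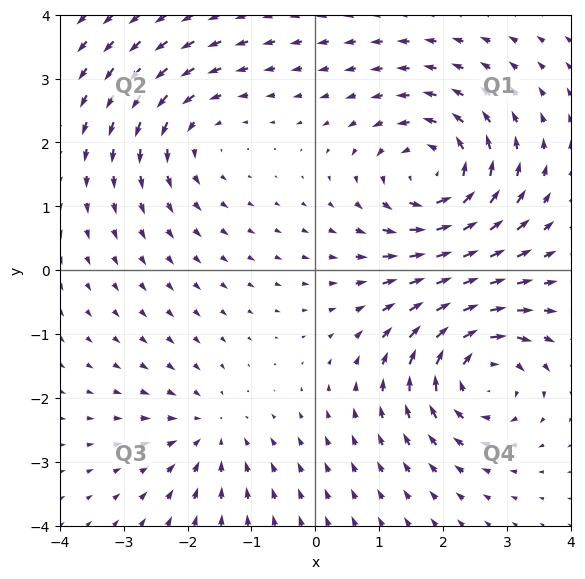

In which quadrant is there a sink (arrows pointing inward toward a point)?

Q3

The sink sits at approximately (-1.7, -2.5), which lies in quadrant Q3. The divergence there is about -3, negative as expected for a sink.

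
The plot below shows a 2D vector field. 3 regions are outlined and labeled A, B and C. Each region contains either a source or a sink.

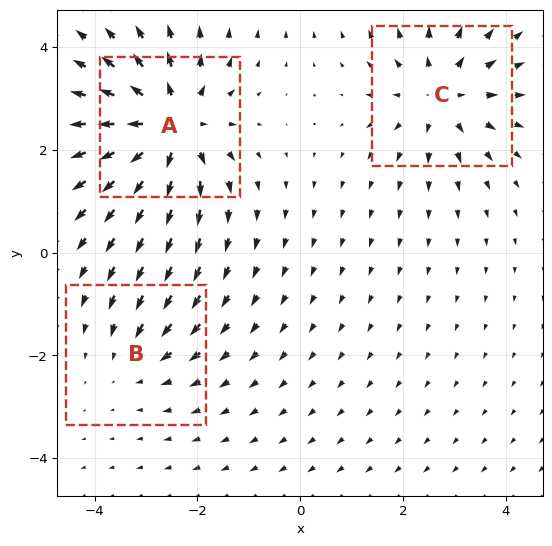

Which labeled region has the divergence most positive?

Divergence at each region's feature centre — A: about +5, B: about -2, C: about +4. Region A is most positive.

A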